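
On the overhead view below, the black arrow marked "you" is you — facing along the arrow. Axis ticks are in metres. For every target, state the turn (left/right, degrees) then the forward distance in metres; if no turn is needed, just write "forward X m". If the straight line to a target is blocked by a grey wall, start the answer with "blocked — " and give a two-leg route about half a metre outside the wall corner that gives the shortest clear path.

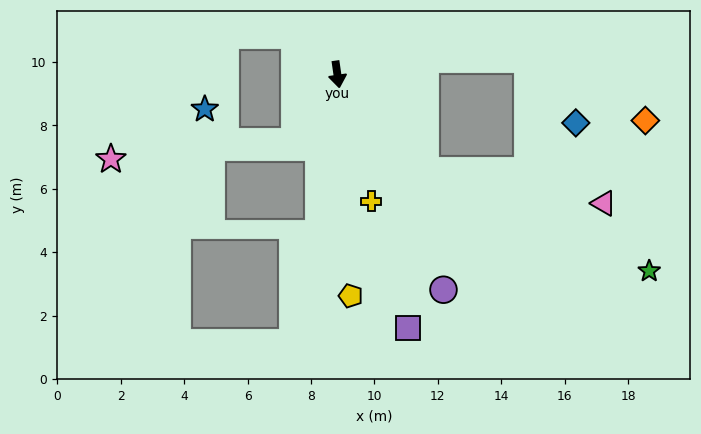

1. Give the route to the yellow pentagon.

turn right 5°, forward 7.0 m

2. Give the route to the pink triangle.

blocked — turn left 35°, forward 4.1 m, then turn left 36°, forward 5.7 m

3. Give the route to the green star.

blocked — turn left 35°, forward 4.1 m, then turn left 22°, forward 7.7 m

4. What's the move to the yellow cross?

turn left 7°, forward 4.1 m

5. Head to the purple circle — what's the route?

turn left 18°, forward 7.6 m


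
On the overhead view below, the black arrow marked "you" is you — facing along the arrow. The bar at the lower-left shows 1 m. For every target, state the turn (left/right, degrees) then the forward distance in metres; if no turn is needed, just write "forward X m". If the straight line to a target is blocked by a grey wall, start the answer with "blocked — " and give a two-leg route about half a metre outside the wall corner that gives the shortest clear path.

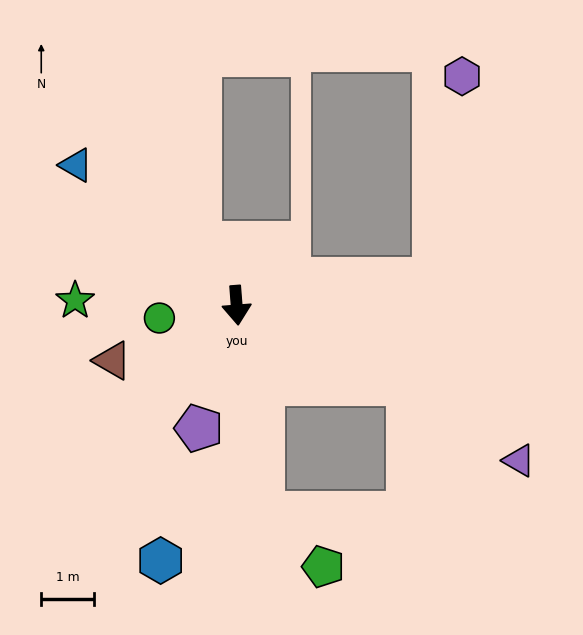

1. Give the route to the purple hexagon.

blocked — turn left 93°, forward 3.8 m, then turn left 75°, forward 3.9 m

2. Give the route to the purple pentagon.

turn right 22°, forward 2.5 m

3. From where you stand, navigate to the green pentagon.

blocked — turn left 3°, forward 4.0 m, then turn left 41°, forward 1.5 m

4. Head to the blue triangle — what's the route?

turn right 136°, forward 4.1 m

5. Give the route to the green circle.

turn right 85°, forward 1.5 m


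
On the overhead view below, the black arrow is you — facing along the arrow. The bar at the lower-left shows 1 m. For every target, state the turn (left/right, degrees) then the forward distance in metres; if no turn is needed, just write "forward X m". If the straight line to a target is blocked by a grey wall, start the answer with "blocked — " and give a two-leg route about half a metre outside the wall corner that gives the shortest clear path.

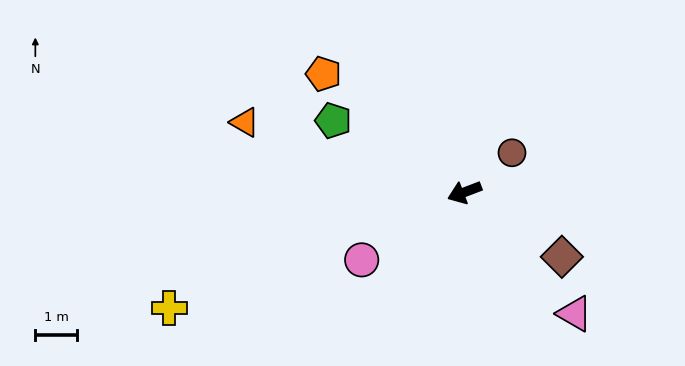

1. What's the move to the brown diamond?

turn left 125°, forward 2.8 m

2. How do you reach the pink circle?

turn left 12°, forward 3.0 m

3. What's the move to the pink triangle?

turn left 111°, forward 3.9 m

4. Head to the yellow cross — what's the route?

forward 7.6 m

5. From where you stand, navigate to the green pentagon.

turn right 50°, forward 3.6 m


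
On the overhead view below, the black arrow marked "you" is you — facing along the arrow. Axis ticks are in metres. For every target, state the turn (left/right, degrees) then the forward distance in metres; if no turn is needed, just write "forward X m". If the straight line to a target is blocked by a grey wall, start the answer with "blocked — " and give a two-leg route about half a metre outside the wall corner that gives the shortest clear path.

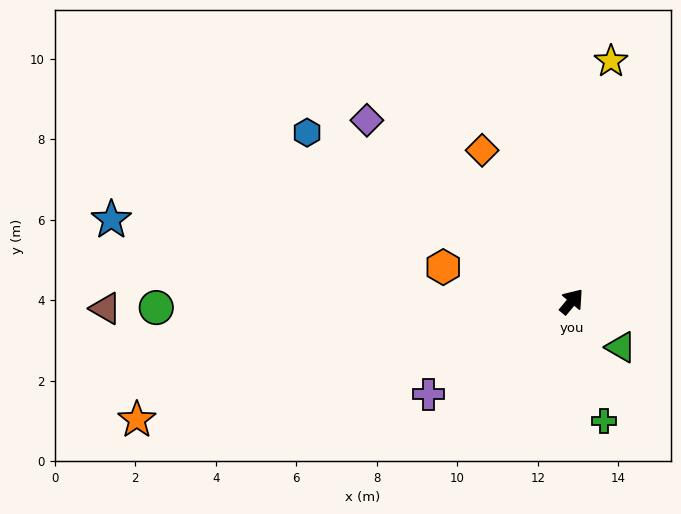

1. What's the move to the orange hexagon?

turn left 115°, forward 3.3 m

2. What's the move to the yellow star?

turn left 31°, forward 6.0 m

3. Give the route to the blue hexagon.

turn left 97°, forward 7.8 m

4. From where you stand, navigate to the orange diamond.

turn left 71°, forward 4.4 m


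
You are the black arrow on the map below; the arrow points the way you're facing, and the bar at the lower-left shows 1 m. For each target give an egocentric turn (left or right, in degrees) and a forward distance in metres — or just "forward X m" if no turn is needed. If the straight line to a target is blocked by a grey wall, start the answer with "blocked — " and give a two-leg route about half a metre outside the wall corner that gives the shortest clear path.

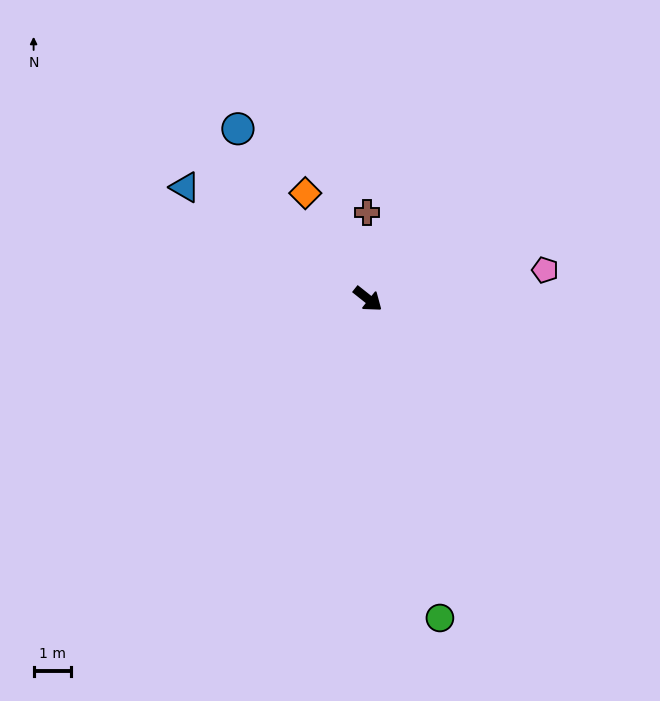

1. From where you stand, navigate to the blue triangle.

turn right 173°, forward 5.7 m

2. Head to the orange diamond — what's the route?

turn left 159°, forward 3.3 m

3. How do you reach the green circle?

turn right 39°, forward 8.8 m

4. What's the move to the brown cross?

turn left 129°, forward 2.3 m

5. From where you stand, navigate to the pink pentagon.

turn left 48°, forward 4.8 m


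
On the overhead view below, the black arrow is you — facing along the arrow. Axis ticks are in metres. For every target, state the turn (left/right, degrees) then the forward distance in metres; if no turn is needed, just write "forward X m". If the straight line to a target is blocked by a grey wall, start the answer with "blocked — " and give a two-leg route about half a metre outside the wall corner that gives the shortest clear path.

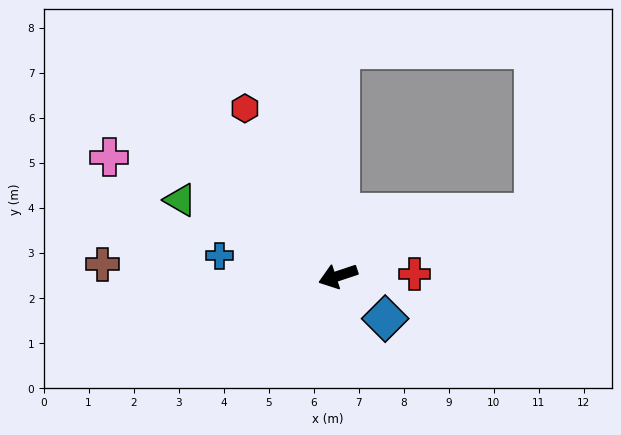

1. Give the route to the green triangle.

turn right 44°, forward 3.9 m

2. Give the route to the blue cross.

turn right 28°, forward 2.7 m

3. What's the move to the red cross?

turn left 163°, forward 1.7 m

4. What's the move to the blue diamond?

turn left 119°, forward 1.4 m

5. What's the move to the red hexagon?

turn right 79°, forward 4.3 m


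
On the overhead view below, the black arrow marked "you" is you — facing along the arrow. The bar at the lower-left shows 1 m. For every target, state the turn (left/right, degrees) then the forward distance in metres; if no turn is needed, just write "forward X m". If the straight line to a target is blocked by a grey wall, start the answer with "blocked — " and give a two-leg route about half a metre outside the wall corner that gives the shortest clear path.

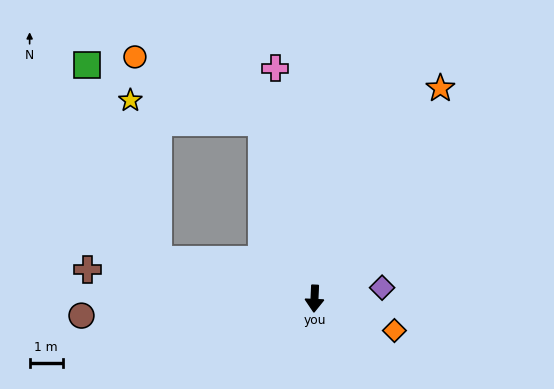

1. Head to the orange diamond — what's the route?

turn left 71°, forward 2.6 m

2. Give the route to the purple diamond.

turn left 102°, forward 2.1 m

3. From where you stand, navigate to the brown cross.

turn right 95°, forward 6.9 m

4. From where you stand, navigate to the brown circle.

turn right 83°, forward 7.1 m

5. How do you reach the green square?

blocked — turn right 161°, forward 5.6 m, then turn left 55°, forward 5.5 m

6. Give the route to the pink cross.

turn right 168°, forward 7.1 m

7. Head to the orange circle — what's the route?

blocked — turn right 161°, forward 5.6 m, then turn left 46°, forward 4.3 m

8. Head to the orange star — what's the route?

turn left 152°, forward 7.4 m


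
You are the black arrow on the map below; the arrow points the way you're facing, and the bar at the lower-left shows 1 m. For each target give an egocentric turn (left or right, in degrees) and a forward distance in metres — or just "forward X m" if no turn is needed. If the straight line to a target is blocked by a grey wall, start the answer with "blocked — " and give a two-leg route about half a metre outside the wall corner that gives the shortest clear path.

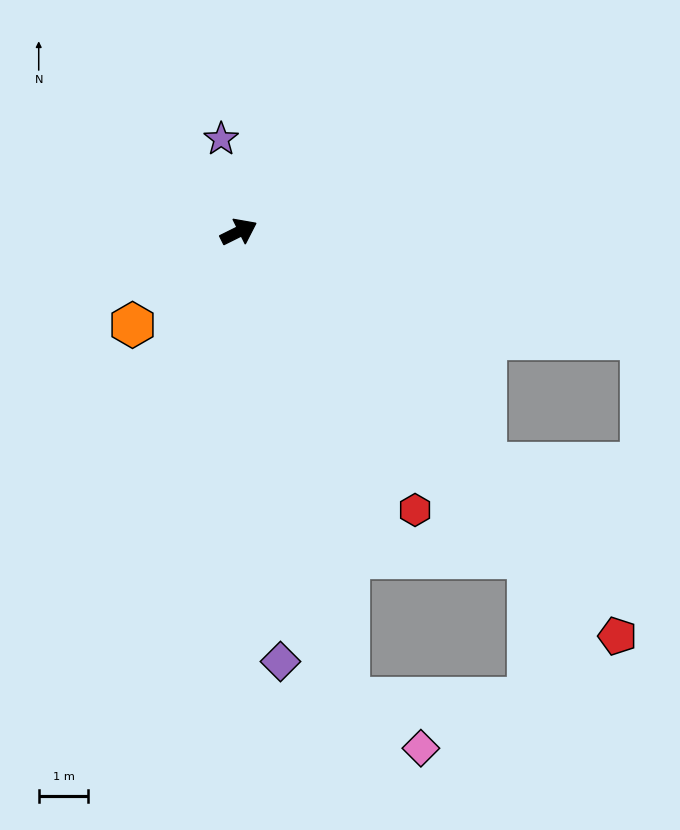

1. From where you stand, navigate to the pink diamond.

blocked — turn right 103°, forward 9.7 m, then turn left 42°, forward 1.8 m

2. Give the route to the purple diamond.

turn right 111°, forward 8.7 m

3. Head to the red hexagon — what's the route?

turn right 84°, forward 6.7 m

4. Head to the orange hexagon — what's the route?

turn right 165°, forward 2.9 m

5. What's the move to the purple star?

turn left 74°, forward 1.9 m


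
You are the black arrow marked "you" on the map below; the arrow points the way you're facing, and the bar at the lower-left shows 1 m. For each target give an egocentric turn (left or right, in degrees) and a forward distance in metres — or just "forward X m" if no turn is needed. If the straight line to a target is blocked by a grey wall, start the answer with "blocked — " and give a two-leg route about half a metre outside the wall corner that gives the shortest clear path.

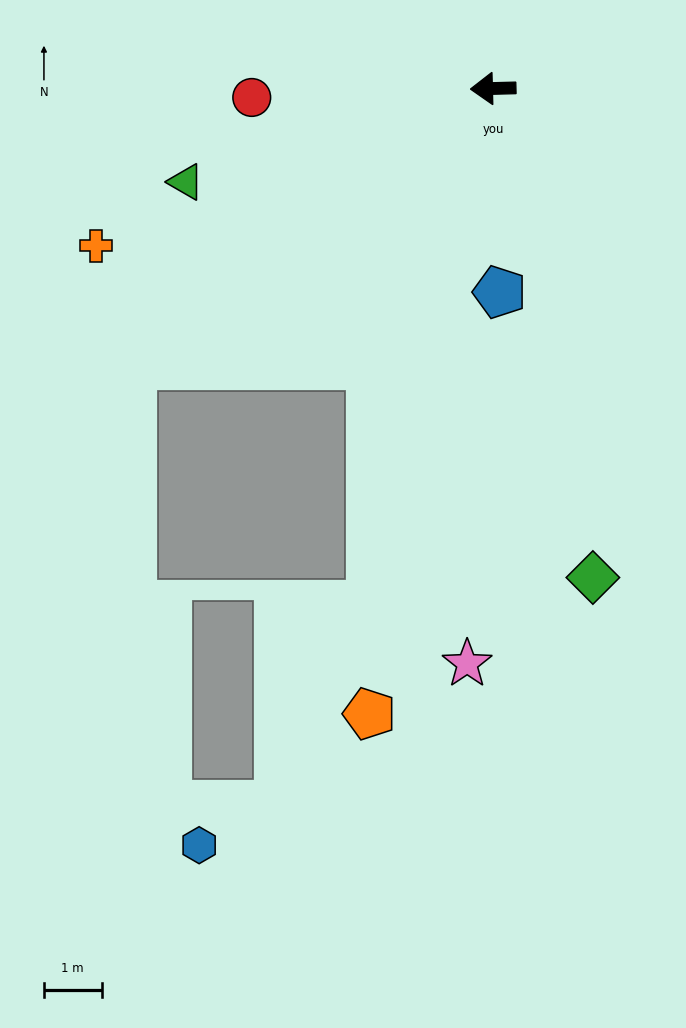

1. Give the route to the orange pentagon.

turn left 77°, forward 11.0 m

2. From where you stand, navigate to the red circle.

forward 4.2 m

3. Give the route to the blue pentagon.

turn left 90°, forward 3.5 m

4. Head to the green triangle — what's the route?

turn left 15°, forward 5.6 m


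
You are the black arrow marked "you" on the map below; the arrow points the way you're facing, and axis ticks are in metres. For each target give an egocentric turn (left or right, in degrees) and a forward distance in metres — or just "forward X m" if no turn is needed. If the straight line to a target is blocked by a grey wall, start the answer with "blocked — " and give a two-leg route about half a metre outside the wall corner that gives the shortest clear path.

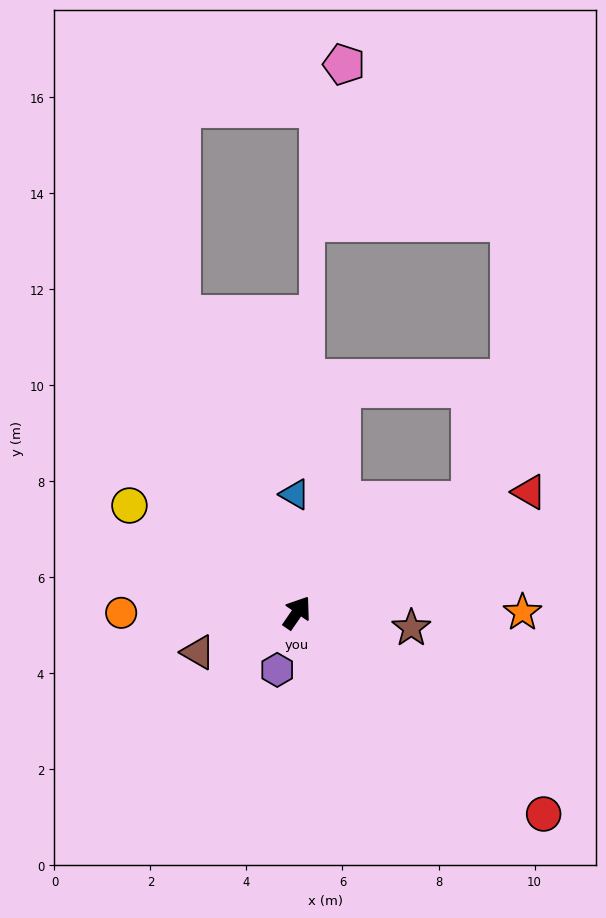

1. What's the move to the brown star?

turn right 63°, forward 2.4 m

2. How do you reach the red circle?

turn right 95°, forward 6.6 m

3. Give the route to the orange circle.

turn left 125°, forward 3.7 m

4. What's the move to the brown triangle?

turn left 146°, forward 2.2 m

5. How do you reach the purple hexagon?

turn right 165°, forward 1.3 m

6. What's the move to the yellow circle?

turn left 92°, forward 4.1 m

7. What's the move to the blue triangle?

turn left 36°, forward 2.5 m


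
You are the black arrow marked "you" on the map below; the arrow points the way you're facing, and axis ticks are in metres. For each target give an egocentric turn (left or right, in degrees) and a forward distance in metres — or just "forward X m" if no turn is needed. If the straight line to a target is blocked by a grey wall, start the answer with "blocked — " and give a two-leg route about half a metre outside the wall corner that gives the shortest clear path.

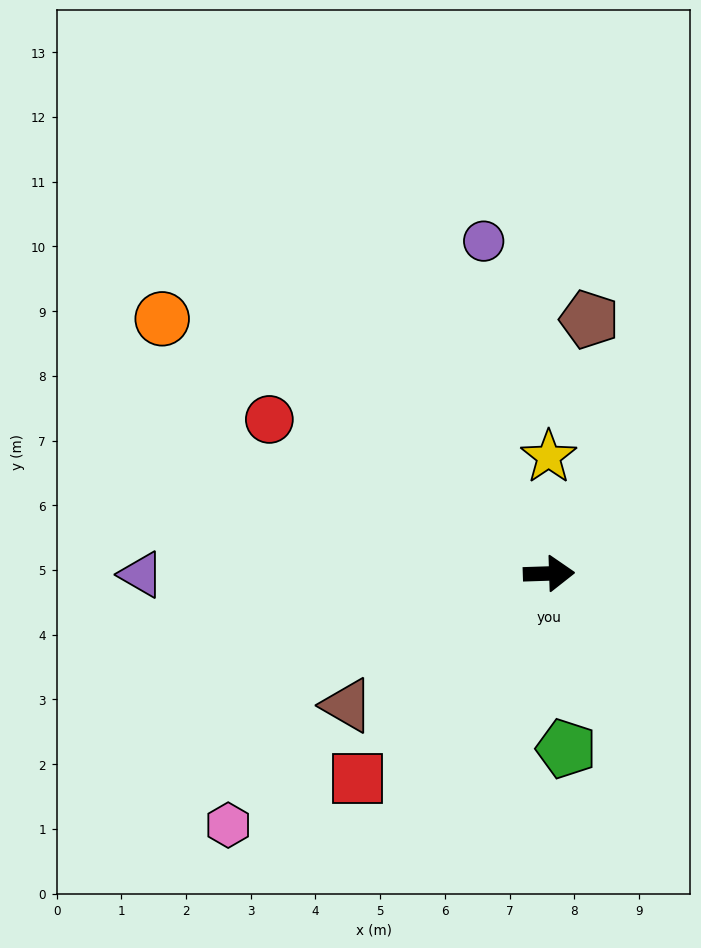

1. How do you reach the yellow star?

turn left 88°, forward 1.8 m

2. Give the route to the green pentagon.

turn right 86°, forward 2.7 m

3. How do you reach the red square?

turn right 135°, forward 4.3 m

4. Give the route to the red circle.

turn left 149°, forward 4.9 m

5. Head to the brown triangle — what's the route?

turn right 149°, forward 3.7 m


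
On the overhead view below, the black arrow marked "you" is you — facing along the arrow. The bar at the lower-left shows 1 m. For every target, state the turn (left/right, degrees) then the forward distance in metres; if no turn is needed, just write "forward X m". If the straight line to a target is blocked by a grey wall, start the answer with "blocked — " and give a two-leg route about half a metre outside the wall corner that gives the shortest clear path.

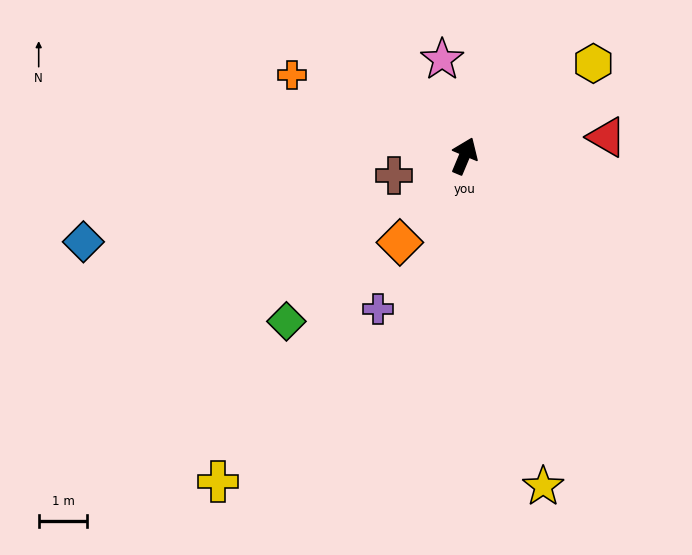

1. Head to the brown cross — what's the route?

turn left 128°, forward 1.5 m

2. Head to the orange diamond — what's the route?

turn left 166°, forward 2.2 m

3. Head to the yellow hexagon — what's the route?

turn right 32°, forward 3.3 m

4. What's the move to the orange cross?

turn left 88°, forward 3.9 m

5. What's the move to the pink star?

turn left 36°, forward 2.0 m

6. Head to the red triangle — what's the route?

turn right 60°, forward 3.0 m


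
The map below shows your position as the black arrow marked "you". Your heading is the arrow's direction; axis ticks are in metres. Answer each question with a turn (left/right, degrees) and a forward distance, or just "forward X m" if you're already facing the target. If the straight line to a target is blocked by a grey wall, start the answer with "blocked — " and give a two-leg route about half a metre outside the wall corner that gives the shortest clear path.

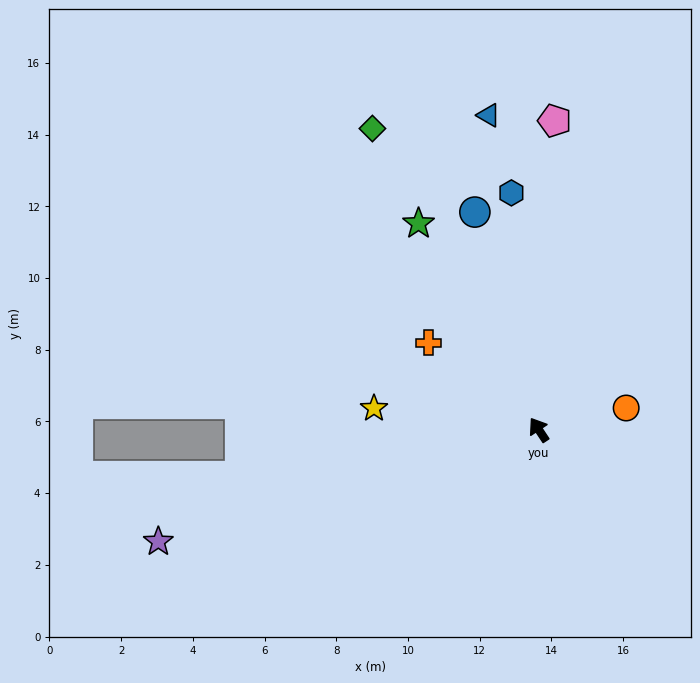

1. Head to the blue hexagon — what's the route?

turn right 27°, forward 6.6 m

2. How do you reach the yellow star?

turn left 49°, forward 4.6 m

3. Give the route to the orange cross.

turn left 18°, forward 3.9 m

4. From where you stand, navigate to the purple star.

turn left 73°, forward 11.1 m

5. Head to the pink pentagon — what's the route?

turn right 36°, forward 8.6 m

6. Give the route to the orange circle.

turn right 110°, forward 2.5 m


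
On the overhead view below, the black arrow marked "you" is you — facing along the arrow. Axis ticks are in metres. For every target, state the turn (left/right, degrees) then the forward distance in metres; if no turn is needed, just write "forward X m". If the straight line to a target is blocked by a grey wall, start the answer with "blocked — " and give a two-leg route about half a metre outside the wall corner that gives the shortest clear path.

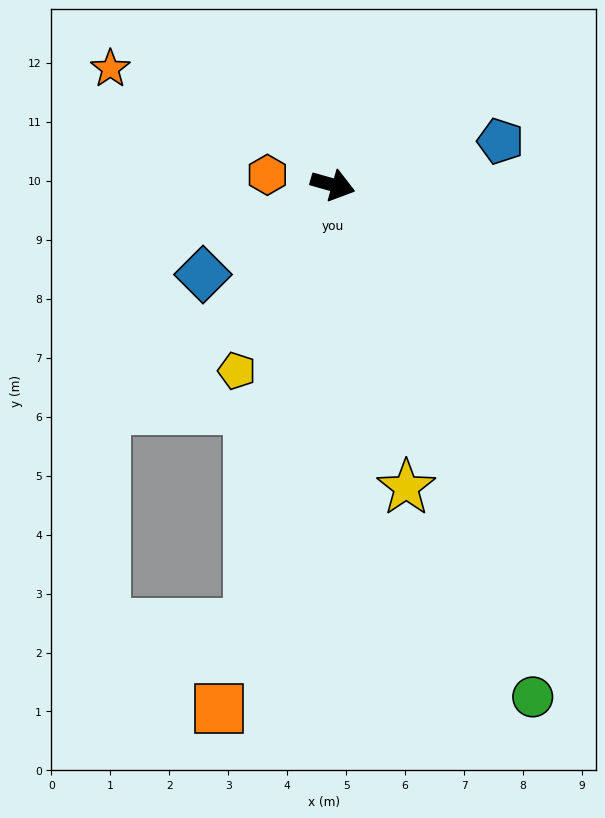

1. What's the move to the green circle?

turn right 53°, forward 9.3 m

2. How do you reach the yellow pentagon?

turn right 101°, forward 3.5 m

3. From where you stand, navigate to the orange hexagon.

turn right 173°, forward 1.1 m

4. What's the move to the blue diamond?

turn right 130°, forward 2.7 m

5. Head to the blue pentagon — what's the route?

turn left 30°, forward 2.9 m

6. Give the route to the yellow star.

turn right 60°, forward 5.3 m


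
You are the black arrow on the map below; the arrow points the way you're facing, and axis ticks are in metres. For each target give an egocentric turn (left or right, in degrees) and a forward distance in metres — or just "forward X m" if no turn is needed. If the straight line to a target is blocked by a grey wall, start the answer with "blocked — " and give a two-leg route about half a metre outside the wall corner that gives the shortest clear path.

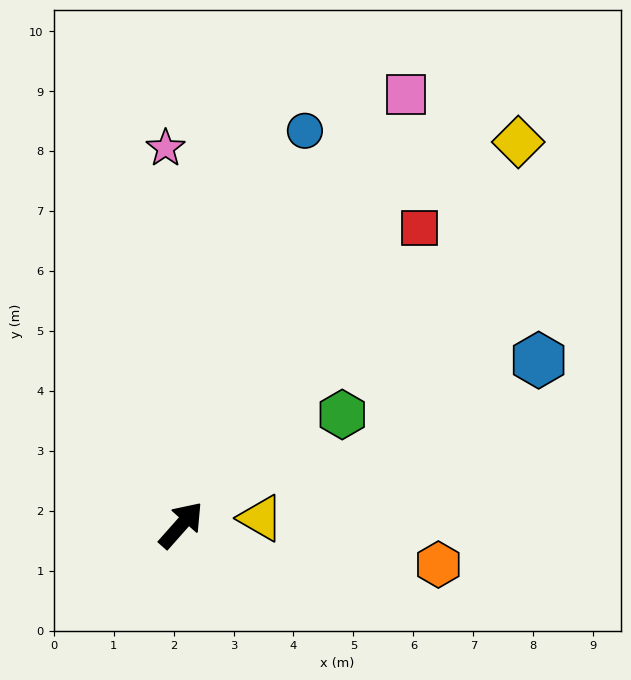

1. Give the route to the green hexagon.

turn right 14°, forward 3.3 m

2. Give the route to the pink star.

turn left 44°, forward 6.3 m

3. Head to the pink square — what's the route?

turn left 14°, forward 8.1 m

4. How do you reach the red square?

turn left 3°, forward 6.3 m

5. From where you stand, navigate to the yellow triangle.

turn right 44°, forward 1.3 m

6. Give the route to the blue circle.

turn left 24°, forward 6.9 m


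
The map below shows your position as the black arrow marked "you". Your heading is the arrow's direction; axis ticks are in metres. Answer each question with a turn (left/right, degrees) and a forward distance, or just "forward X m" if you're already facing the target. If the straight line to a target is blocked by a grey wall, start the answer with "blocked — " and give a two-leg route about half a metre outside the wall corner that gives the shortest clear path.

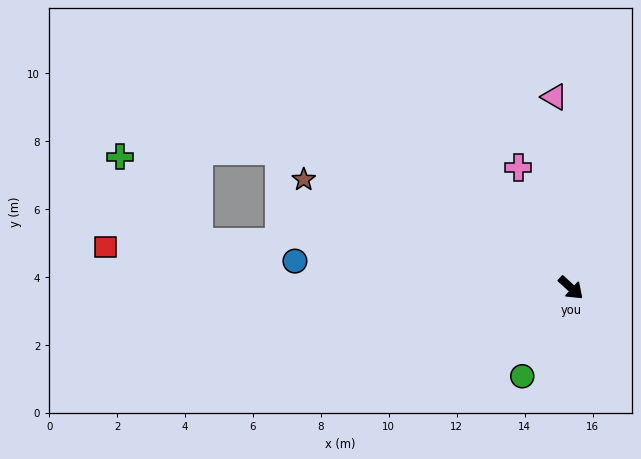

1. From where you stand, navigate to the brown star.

turn right 160°, forward 8.5 m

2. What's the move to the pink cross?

turn left 156°, forward 3.9 m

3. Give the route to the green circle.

turn right 76°, forward 3.0 m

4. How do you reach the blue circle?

turn right 143°, forward 8.2 m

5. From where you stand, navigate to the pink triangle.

turn left 137°, forward 5.6 m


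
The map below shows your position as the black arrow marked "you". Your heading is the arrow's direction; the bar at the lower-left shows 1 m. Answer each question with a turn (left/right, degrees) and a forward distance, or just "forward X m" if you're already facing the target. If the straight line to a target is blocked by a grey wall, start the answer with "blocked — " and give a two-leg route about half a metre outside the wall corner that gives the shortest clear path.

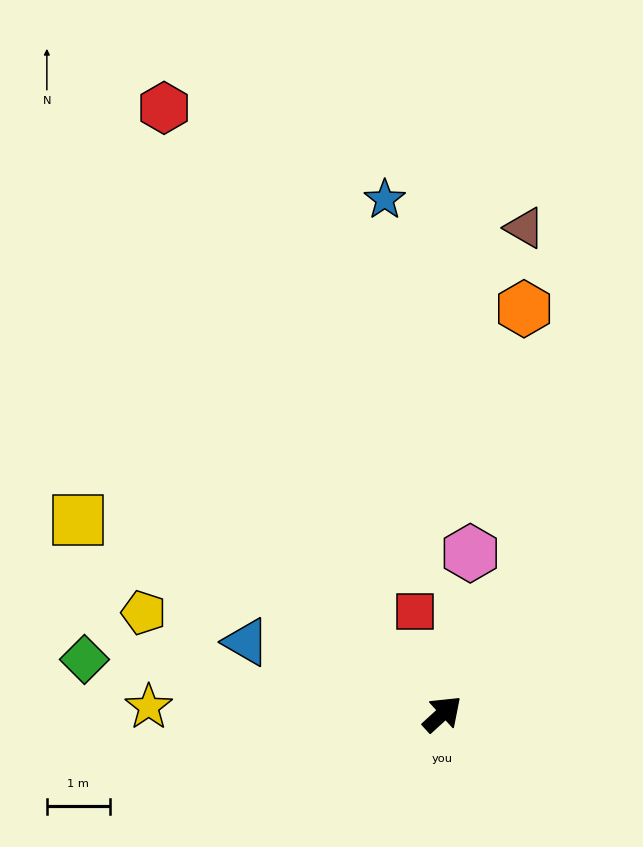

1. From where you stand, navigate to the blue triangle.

turn left 117°, forward 3.3 m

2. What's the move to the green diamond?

turn left 129°, forward 5.8 m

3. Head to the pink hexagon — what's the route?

turn left 38°, forward 2.6 m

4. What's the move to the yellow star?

turn left 136°, forward 4.7 m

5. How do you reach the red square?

turn left 63°, forward 1.7 m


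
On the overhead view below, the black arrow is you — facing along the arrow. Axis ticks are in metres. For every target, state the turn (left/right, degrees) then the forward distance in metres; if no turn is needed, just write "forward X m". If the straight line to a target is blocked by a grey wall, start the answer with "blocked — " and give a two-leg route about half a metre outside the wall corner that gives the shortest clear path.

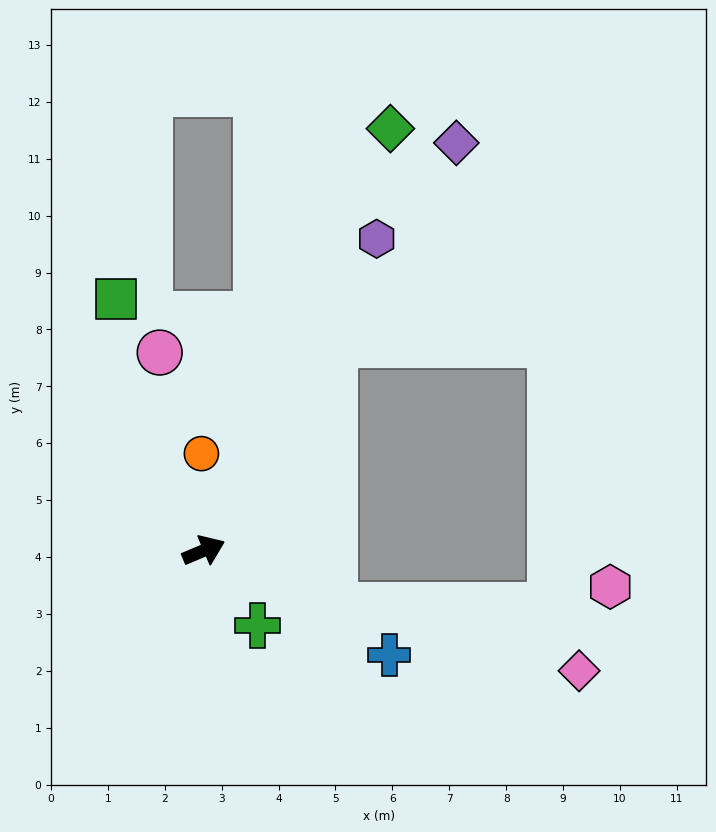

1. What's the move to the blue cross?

turn right 52°, forward 3.7 m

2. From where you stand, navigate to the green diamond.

turn left 43°, forward 8.1 m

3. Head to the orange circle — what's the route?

turn left 68°, forward 1.7 m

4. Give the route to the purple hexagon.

turn left 38°, forward 6.3 m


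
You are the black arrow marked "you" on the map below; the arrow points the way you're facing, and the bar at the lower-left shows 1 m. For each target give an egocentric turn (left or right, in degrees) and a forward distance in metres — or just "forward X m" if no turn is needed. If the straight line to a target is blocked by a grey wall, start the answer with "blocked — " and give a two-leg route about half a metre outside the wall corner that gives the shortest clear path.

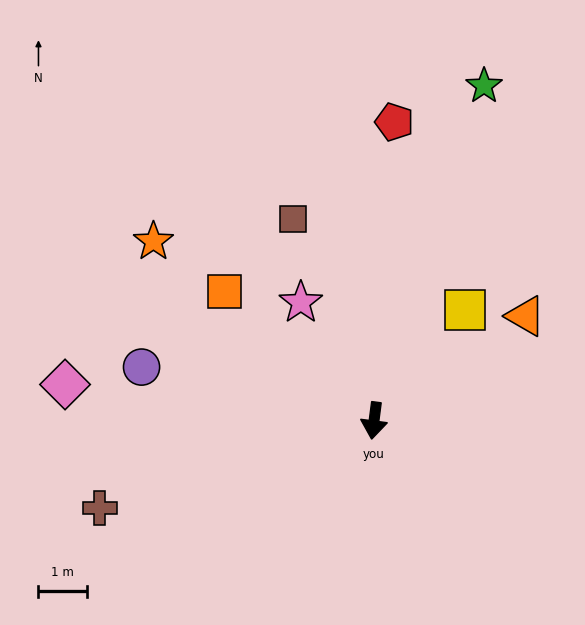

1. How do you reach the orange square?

turn right 123°, forward 4.1 m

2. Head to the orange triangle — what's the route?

turn left 132°, forward 3.8 m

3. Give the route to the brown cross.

turn right 65°, forward 6.0 m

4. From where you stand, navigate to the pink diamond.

turn right 89°, forward 6.4 m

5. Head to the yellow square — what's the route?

turn left 148°, forward 3.0 m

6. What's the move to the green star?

turn left 169°, forward 7.3 m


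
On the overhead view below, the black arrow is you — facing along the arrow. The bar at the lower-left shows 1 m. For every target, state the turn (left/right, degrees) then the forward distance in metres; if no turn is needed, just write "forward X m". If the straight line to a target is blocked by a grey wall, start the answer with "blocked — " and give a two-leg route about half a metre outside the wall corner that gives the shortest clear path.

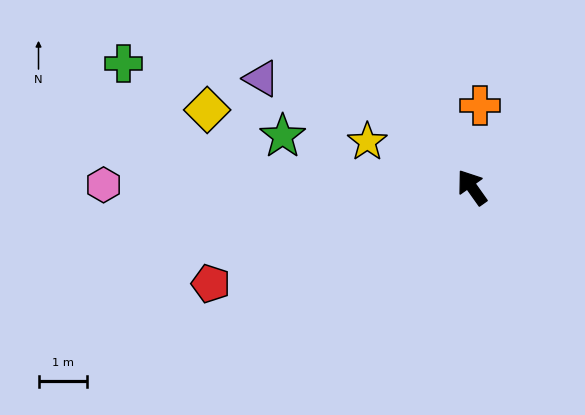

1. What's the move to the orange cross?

turn right 41°, forward 1.7 m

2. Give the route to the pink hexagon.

turn left 54°, forward 7.5 m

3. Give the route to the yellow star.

turn left 31°, forward 2.3 m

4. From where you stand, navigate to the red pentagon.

turn left 75°, forward 5.7 m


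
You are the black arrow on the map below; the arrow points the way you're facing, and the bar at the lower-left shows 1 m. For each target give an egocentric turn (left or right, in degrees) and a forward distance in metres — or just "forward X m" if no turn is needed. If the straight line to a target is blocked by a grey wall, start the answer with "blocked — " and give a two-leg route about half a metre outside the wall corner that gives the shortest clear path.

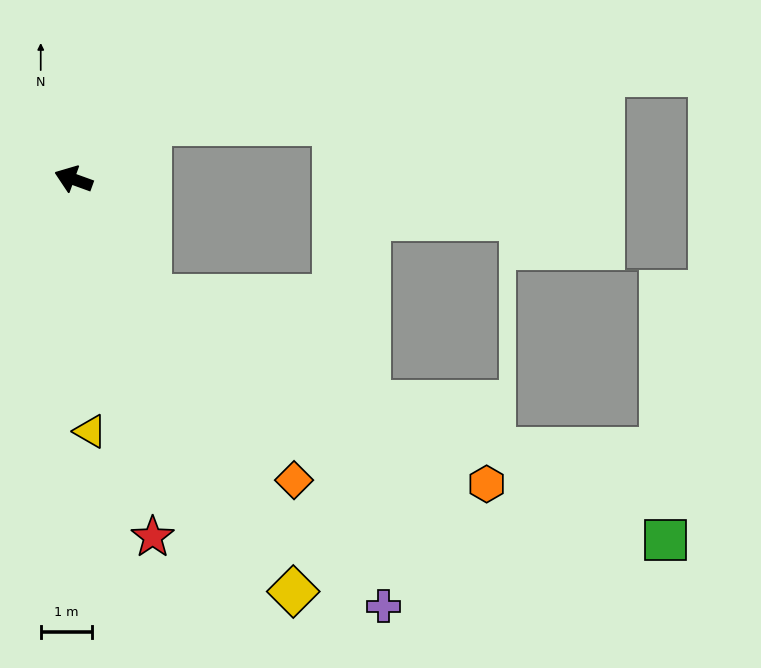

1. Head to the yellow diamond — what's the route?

turn left 138°, forward 9.2 m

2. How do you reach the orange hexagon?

blocked — turn left 143°, forward 2.7 m, then turn left 28°, forward 7.6 m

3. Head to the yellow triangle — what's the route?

turn left 114°, forward 5.0 m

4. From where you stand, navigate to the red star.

turn left 122°, forward 7.2 m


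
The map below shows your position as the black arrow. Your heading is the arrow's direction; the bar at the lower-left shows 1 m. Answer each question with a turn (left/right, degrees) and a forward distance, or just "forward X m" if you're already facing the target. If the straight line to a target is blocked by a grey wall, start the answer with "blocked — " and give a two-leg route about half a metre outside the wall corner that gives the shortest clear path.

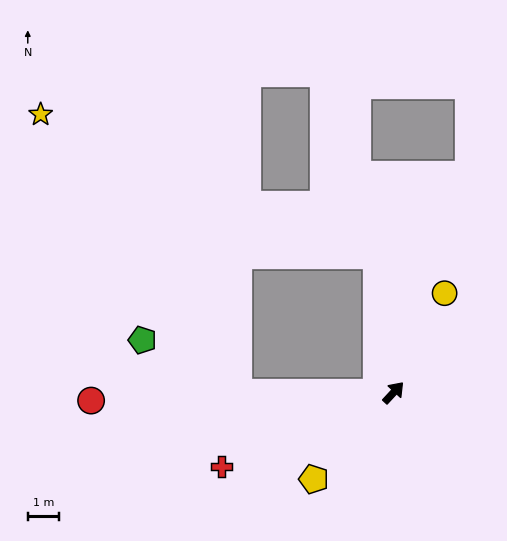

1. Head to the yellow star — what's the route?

blocked — turn left 133°, forward 4.9 m, then turn right 55°, forward 10.9 m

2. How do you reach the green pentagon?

blocked — turn left 133°, forward 4.9 m, then turn right 29°, forward 3.5 m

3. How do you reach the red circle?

turn left 134°, forward 9.6 m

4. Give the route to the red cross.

turn left 156°, forward 6.0 m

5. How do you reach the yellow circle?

turn left 16°, forward 3.6 m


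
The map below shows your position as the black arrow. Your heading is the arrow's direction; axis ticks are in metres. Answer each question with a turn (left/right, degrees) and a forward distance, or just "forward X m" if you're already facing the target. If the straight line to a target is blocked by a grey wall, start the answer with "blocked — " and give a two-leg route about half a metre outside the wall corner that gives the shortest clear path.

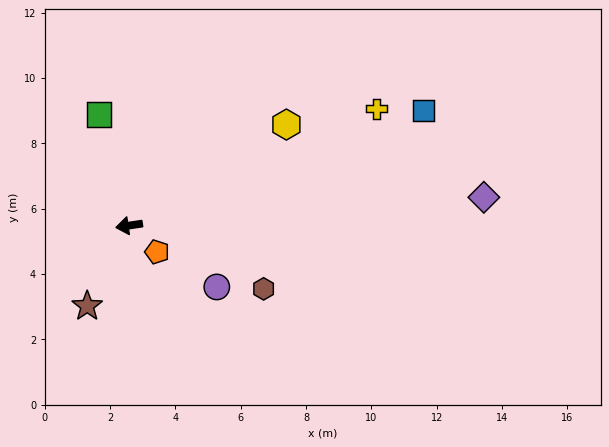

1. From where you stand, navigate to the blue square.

turn right 167°, forward 9.7 m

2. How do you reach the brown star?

turn left 54°, forward 2.8 m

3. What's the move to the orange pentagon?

turn left 128°, forward 1.2 m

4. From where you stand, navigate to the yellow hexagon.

turn right 156°, forward 5.7 m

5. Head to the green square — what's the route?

turn right 83°, forward 3.5 m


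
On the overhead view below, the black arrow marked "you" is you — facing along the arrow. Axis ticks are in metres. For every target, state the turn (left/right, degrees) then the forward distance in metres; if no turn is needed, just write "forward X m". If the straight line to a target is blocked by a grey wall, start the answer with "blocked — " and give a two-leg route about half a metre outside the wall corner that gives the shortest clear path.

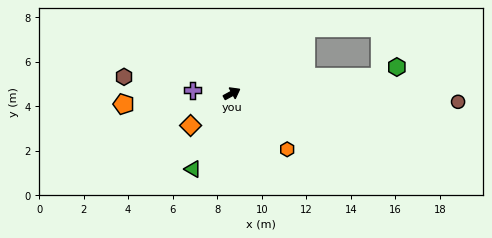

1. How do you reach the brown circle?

turn right 31°, forward 10.2 m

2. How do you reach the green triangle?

turn right 146°, forward 3.8 m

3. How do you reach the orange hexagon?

turn right 74°, forward 3.5 m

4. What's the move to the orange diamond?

turn right 171°, forward 2.3 m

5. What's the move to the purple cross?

turn left 147°, forward 1.8 m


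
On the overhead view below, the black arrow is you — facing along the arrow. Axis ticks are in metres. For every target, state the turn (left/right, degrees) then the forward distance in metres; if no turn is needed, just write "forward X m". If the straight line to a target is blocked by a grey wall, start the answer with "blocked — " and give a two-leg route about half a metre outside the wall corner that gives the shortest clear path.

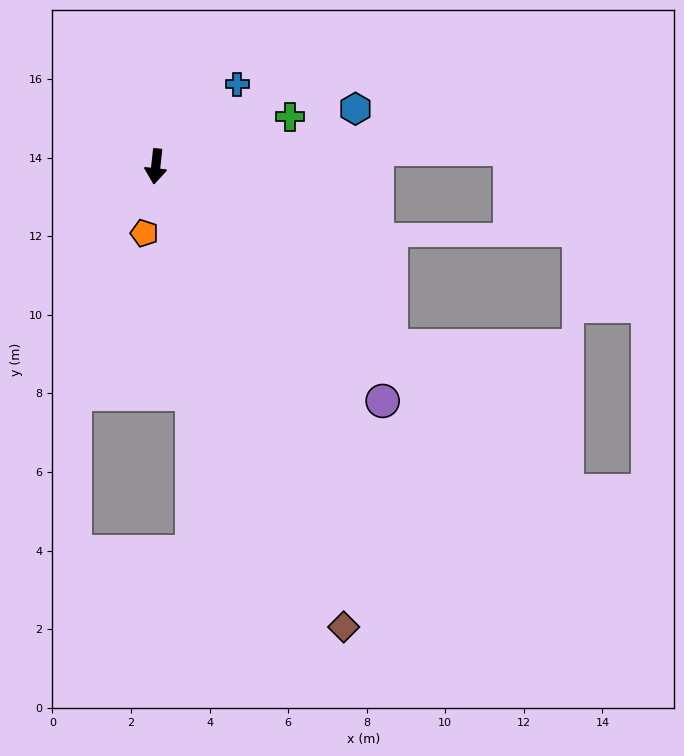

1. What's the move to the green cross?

turn left 117°, forward 3.6 m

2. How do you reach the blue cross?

turn left 141°, forward 2.9 m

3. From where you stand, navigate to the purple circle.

turn left 50°, forward 8.3 m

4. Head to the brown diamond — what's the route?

turn left 28°, forward 12.7 m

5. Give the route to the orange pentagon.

turn right 4°, forward 1.7 m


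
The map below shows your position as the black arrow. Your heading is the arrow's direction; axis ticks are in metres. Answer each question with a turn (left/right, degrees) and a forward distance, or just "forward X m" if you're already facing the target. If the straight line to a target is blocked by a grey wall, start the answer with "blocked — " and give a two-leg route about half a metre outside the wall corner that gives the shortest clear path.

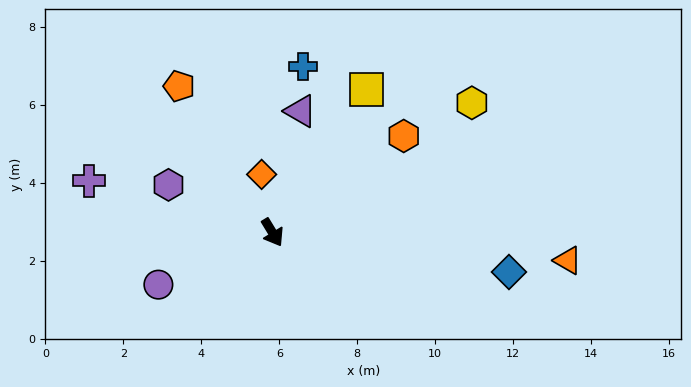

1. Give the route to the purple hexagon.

turn right 146°, forward 2.9 m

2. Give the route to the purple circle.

turn right 97°, forward 3.2 m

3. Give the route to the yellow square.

turn left 115°, forward 4.4 m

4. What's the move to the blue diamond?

turn left 49°, forward 6.2 m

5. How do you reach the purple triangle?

turn left 136°, forward 3.2 m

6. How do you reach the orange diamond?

turn left 159°, forward 1.5 m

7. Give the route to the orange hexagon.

turn left 95°, forward 4.2 m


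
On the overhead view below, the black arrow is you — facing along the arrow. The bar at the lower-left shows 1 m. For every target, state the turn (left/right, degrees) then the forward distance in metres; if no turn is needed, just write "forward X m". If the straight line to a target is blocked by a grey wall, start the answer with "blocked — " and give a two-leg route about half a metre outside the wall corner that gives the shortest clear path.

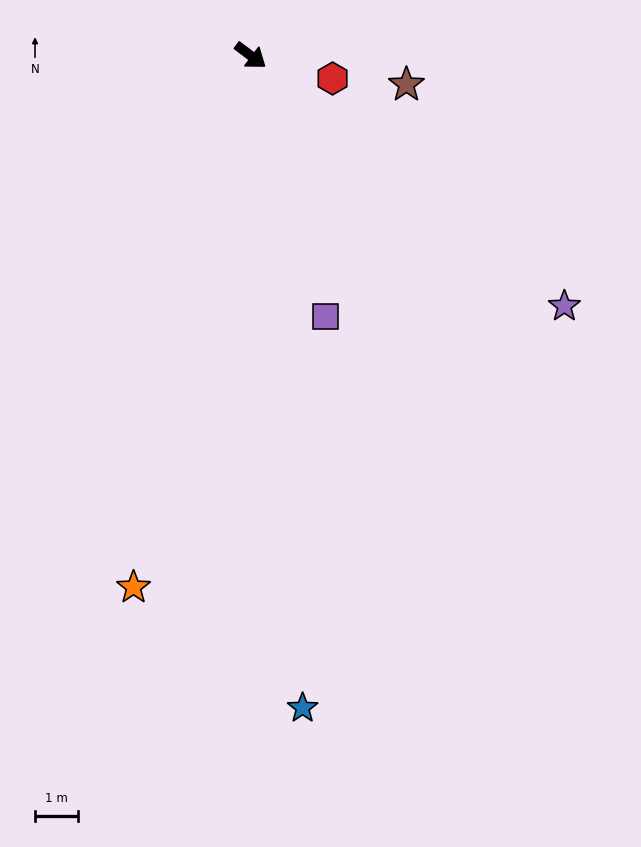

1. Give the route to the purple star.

forward 9.4 m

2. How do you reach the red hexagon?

turn left 21°, forward 2.0 m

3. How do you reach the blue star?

turn right 48°, forward 15.4 m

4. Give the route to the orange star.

turn right 65°, forward 12.8 m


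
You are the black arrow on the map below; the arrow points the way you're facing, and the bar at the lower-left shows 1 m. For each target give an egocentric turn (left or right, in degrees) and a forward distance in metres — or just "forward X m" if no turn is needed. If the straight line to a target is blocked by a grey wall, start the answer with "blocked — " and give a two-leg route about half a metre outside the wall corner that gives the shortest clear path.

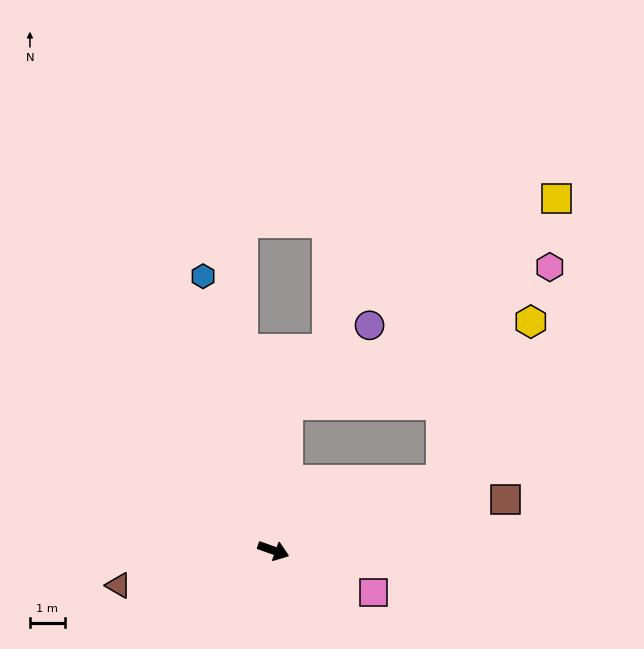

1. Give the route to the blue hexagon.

turn left 124°, forward 8.2 m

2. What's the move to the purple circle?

blocked — turn left 104°, forward 4.2 m, then turn right 40°, forward 3.3 m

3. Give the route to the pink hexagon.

blocked — turn left 104°, forward 4.2 m, then turn right 57°, forward 8.6 m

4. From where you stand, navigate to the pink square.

turn right 3°, forward 3.1 m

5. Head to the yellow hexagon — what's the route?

blocked — turn left 43°, forward 5.3 m, then turn left 37°, forward 5.3 m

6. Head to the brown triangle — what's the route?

turn right 148°, forward 4.6 m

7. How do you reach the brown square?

turn left 32°, forward 6.9 m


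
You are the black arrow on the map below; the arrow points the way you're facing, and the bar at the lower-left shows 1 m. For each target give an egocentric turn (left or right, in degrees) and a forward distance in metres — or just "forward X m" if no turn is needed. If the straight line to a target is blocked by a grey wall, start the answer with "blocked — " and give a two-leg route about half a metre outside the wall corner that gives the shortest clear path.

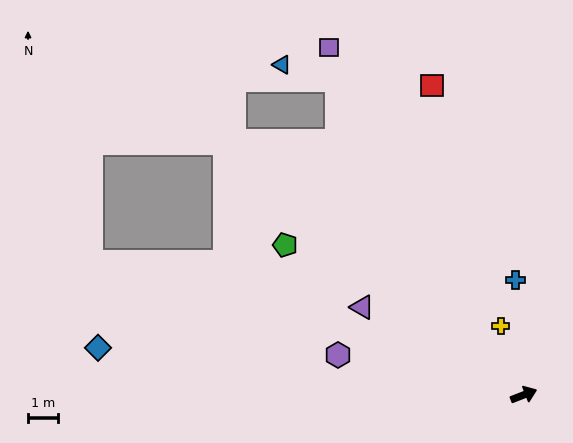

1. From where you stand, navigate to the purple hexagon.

turn left 147°, forward 6.4 m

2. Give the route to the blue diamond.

turn left 152°, forward 14.3 m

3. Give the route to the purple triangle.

turn left 130°, forward 6.2 m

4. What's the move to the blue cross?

turn left 73°, forward 3.9 m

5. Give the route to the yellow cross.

turn left 87°, forward 2.4 m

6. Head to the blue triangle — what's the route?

blocked — turn left 99°, forward 12.3 m, then turn left 45°, forward 1.9 m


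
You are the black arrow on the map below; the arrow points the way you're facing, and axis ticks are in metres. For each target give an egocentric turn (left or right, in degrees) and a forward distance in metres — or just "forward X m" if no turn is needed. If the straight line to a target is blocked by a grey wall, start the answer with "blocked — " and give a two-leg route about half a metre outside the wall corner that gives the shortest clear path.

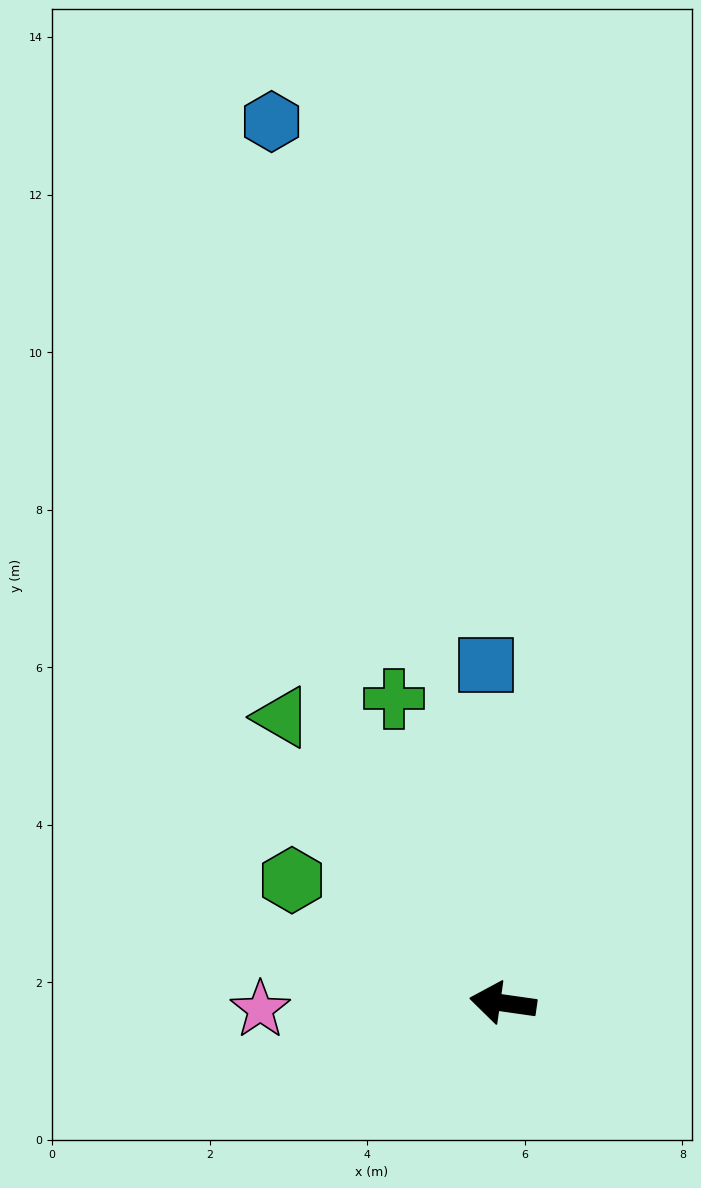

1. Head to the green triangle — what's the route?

turn right 44°, forward 4.6 m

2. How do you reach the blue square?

turn right 79°, forward 4.3 m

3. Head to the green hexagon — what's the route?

turn right 22°, forward 3.1 m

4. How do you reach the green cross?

turn right 62°, forward 4.1 m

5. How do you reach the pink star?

turn left 10°, forward 3.1 m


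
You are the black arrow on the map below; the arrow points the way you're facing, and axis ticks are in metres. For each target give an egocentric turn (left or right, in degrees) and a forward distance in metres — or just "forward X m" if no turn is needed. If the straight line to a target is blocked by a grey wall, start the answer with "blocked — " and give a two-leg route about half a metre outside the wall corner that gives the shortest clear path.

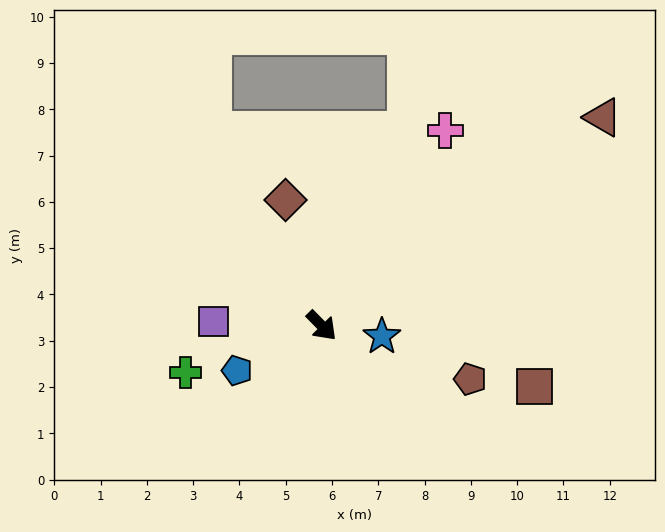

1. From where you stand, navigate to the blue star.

turn left 35°, forward 1.3 m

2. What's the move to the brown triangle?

turn left 82°, forward 7.6 m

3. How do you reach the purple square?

turn right 137°, forward 2.3 m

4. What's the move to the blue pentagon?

turn right 107°, forward 2.1 m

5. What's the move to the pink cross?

turn left 103°, forward 5.0 m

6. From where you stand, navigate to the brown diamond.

turn left 151°, forward 2.8 m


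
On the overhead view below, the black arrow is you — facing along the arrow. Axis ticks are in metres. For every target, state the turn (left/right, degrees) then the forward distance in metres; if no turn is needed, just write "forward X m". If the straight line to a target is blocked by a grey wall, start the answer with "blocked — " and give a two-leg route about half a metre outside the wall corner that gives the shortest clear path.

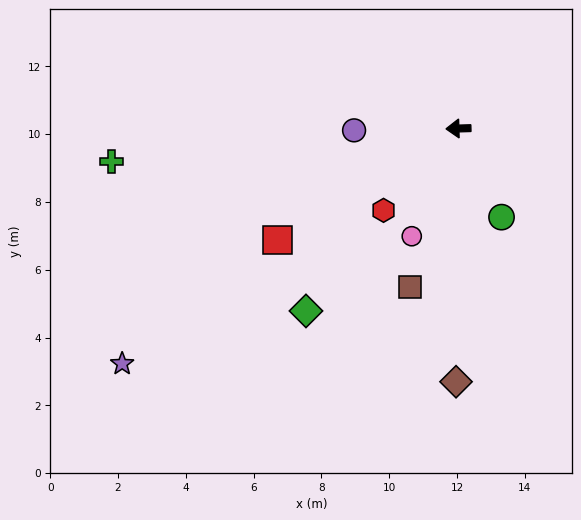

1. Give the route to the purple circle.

forward 3.1 m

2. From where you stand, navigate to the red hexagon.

turn left 46°, forward 3.3 m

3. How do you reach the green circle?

turn left 114°, forward 2.9 m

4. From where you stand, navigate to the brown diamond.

turn left 88°, forward 7.5 m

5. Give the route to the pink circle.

turn left 65°, forward 3.5 m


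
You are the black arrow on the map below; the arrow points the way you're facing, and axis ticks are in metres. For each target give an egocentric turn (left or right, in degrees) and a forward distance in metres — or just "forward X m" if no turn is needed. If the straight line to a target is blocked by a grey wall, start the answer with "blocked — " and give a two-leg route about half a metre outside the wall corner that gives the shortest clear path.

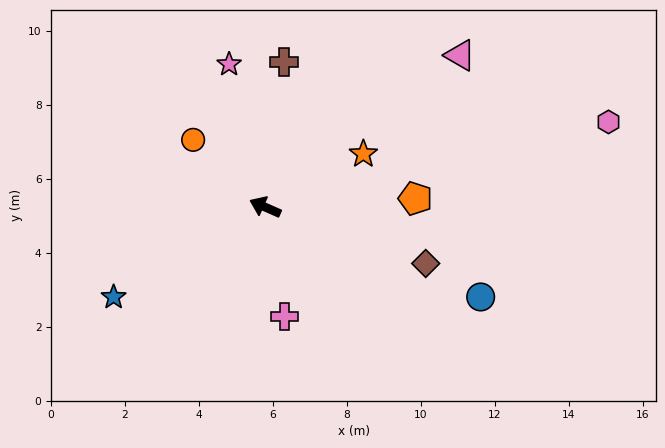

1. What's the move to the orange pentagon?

turn right 153°, forward 4.1 m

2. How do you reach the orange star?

turn right 128°, forward 3.0 m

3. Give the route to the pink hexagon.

turn right 142°, forward 9.6 m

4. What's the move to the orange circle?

turn right 19°, forward 2.7 m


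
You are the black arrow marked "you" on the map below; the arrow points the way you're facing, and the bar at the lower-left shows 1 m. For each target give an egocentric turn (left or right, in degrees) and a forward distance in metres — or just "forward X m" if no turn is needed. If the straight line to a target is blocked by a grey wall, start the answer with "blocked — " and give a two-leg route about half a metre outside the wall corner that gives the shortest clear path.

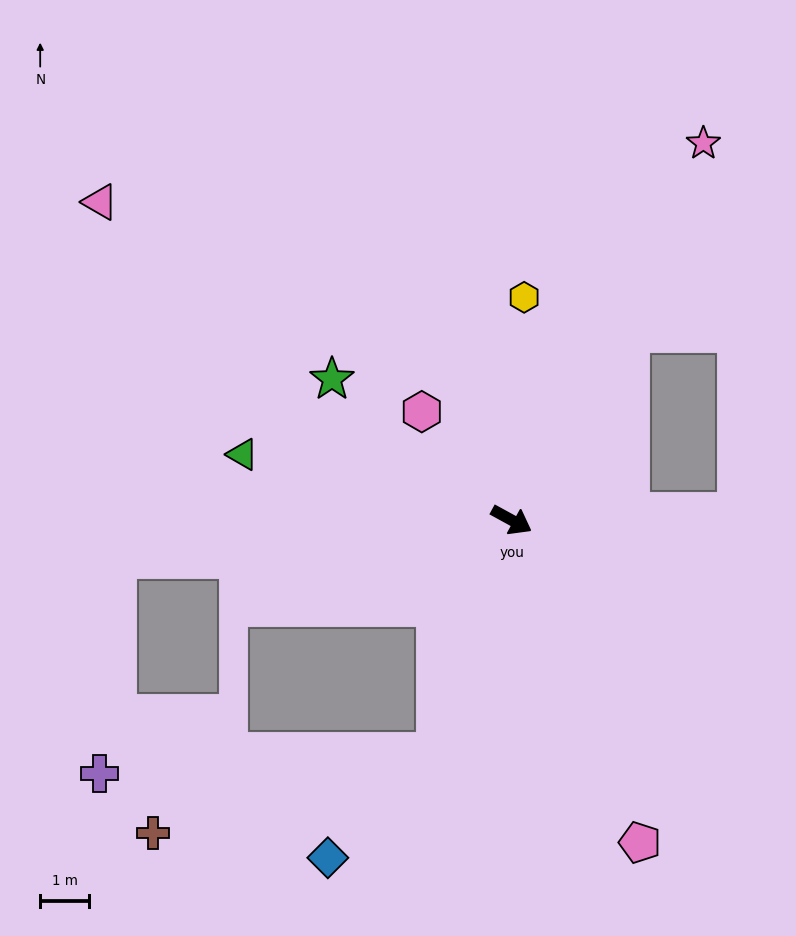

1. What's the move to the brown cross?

blocked — turn right 79°, forward 5.0 m, then turn right 57°, forward 6.0 m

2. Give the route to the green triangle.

turn right 165°, forward 5.7 m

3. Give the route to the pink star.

turn left 92°, forward 8.6 m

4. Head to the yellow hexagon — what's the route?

turn left 115°, forward 4.6 m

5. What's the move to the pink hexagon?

turn left 158°, forward 2.9 m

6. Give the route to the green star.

turn left 171°, forward 4.7 m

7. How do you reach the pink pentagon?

turn right 40°, forward 7.1 m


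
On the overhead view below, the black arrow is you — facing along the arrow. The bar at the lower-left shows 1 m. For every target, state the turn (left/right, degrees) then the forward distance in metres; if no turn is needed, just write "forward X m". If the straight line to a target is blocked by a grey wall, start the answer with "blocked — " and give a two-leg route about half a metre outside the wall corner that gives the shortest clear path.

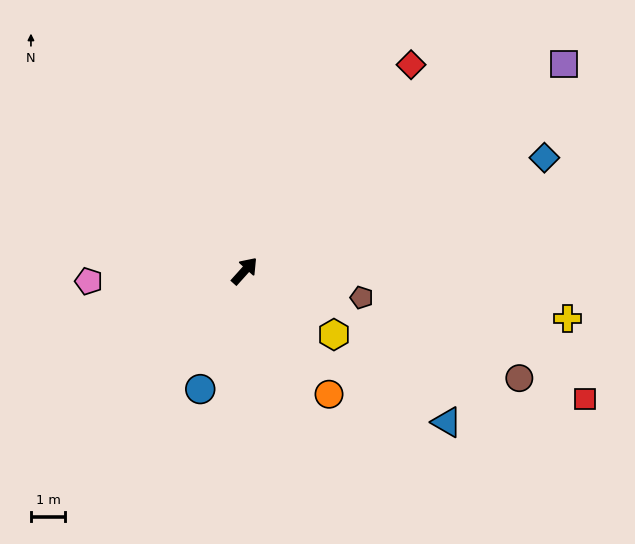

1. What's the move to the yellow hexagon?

turn right 84°, forward 3.2 m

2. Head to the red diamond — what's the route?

turn left 3°, forward 7.7 m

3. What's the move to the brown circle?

turn right 69°, forward 8.6 m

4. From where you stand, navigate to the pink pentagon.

turn left 136°, forward 4.5 m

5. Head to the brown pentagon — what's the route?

turn right 61°, forward 3.5 m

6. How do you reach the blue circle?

turn right 159°, forward 3.7 m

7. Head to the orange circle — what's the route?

turn right 104°, forward 4.3 m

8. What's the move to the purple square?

turn right 15°, forward 11.1 m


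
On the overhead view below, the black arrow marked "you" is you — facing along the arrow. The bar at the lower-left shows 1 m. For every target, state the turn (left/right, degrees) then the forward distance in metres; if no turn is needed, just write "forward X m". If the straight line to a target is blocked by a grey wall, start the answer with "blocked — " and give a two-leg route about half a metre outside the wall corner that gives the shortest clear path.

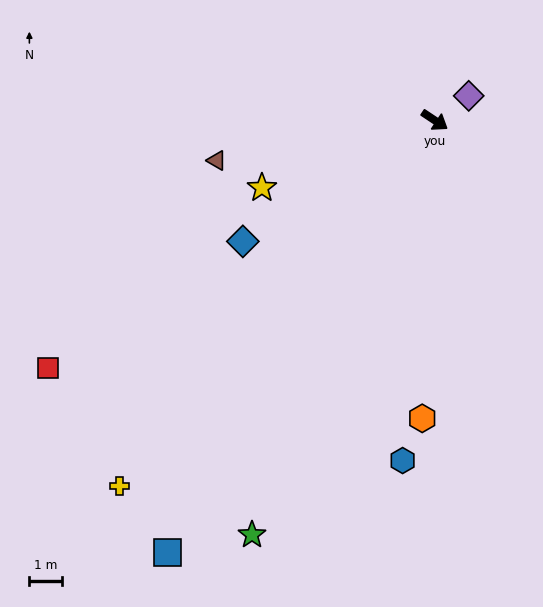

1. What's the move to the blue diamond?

turn right 114°, forward 6.9 m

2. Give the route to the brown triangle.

turn right 136°, forward 6.8 m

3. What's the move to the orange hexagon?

turn right 59°, forward 9.1 m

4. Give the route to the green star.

turn right 80°, forward 13.8 m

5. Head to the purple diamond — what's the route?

turn left 69°, forward 1.3 m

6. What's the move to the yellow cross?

turn right 97°, forward 14.7 m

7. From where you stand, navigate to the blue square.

turn right 88°, forward 15.5 m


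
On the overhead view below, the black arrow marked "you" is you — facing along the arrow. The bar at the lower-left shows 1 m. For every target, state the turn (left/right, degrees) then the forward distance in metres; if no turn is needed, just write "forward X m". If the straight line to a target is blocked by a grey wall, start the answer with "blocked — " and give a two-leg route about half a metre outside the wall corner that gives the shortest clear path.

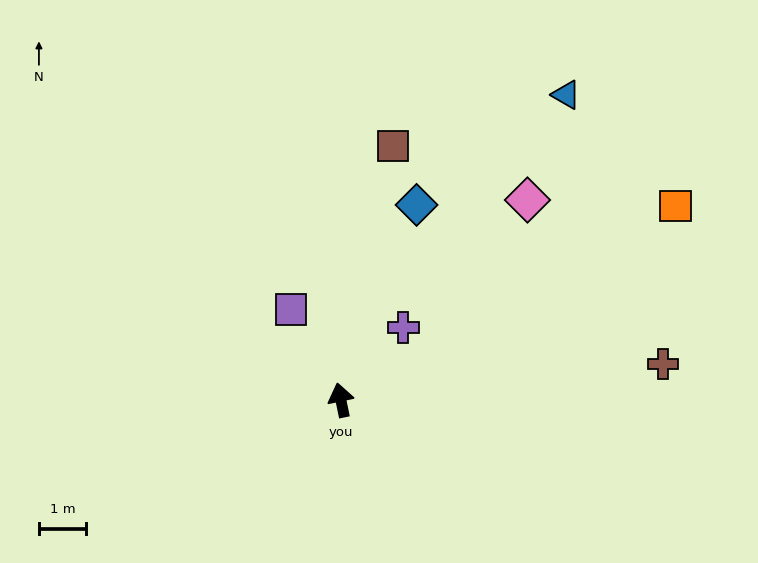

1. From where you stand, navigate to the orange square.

turn right 72°, forward 8.2 m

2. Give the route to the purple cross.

turn right 52°, forward 2.0 m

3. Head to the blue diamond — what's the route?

turn right 33°, forward 4.4 m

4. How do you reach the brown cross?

turn right 95°, forward 6.9 m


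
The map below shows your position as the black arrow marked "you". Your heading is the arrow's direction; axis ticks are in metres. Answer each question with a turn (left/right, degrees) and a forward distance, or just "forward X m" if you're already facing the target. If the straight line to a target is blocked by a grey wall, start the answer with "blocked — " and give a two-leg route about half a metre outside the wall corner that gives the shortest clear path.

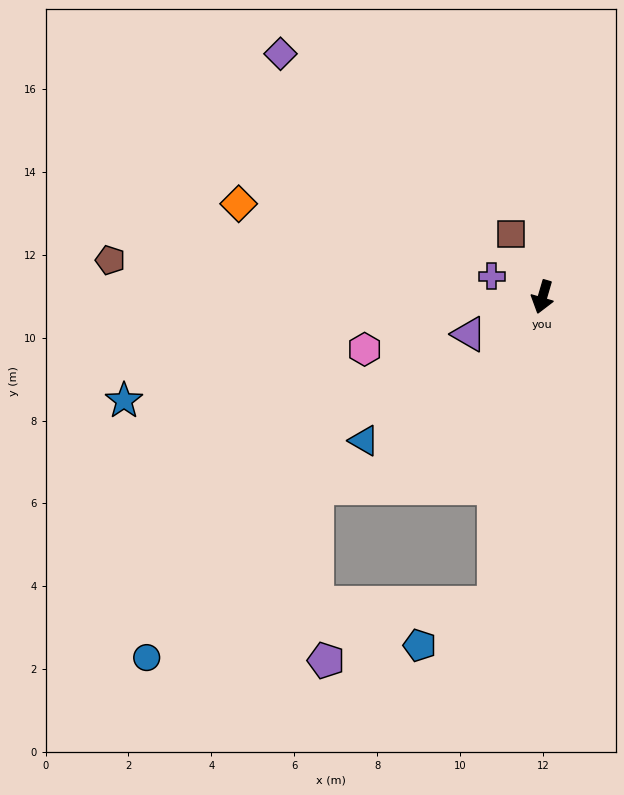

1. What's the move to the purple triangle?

turn right 47°, forward 2.0 m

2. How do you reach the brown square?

turn right 137°, forward 1.7 m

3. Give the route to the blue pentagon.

blocked — turn left 7°, forward 7.5 m, then turn right 52°, forward 2.1 m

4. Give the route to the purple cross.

turn right 96°, forward 1.3 m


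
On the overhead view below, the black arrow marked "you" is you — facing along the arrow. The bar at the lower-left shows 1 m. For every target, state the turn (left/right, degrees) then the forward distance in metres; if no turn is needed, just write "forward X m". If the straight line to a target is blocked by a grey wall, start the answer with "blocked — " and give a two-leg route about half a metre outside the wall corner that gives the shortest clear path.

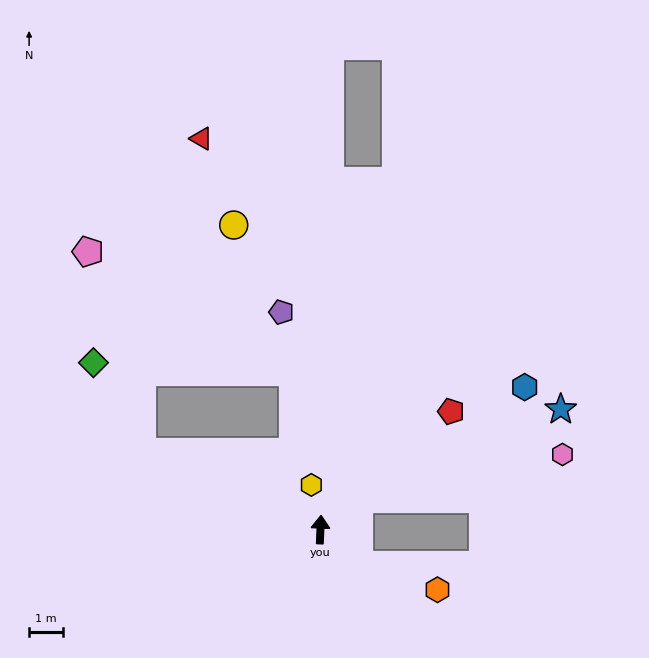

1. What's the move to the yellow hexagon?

turn left 14°, forward 1.4 m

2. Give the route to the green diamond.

blocked — turn left 69°, forward 5.8 m, then turn right 38°, forward 3.0 m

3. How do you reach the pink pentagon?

blocked — turn left 69°, forward 5.8 m, then turn right 51°, forward 6.2 m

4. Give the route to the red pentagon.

turn right 45°, forward 5.3 m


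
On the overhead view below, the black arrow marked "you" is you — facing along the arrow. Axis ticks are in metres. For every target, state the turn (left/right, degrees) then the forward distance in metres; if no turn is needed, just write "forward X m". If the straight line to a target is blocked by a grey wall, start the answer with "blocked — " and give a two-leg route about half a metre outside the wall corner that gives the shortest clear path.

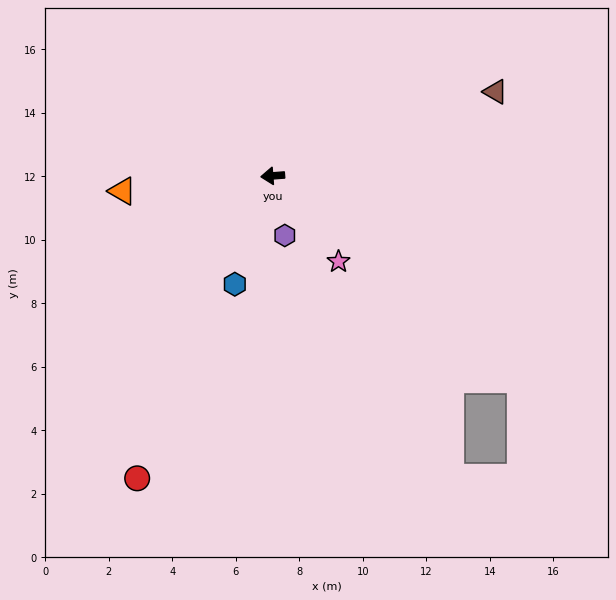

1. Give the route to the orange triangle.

forward 4.8 m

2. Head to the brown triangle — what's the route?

turn right 164°, forward 7.5 m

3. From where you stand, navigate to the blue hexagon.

turn left 66°, forward 3.6 m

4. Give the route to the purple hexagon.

turn left 97°, forward 1.9 m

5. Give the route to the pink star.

turn left 123°, forward 3.4 m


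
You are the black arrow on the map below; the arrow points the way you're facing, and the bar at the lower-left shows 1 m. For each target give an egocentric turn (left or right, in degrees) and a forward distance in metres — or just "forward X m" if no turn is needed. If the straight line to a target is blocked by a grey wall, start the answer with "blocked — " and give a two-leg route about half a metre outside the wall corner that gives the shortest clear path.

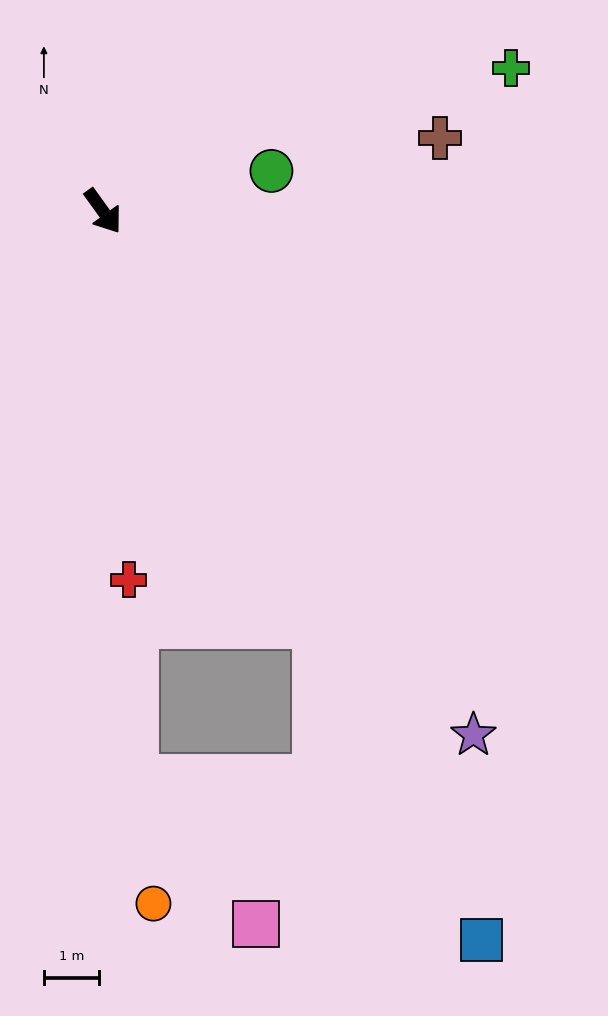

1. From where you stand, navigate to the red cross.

turn right 32°, forward 6.6 m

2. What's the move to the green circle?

turn left 68°, forward 3.1 m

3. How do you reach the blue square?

turn right 8°, forward 14.8 m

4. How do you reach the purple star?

forward 11.5 m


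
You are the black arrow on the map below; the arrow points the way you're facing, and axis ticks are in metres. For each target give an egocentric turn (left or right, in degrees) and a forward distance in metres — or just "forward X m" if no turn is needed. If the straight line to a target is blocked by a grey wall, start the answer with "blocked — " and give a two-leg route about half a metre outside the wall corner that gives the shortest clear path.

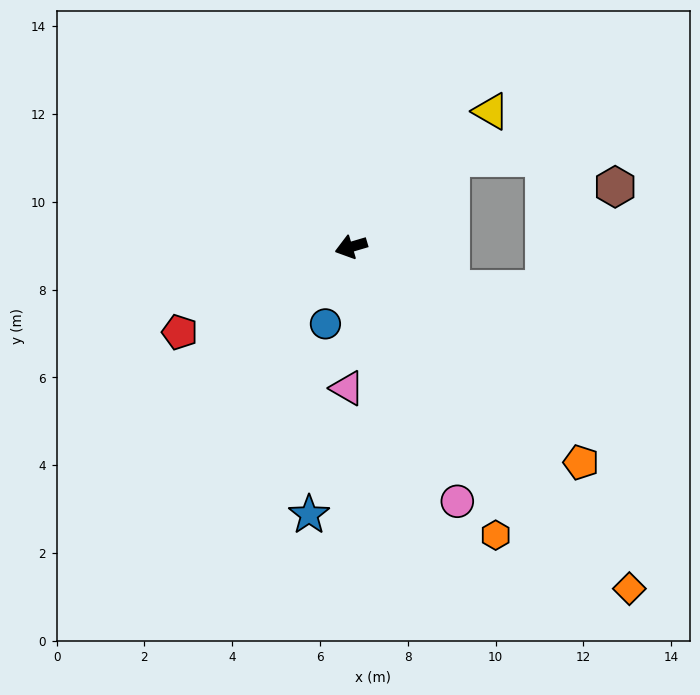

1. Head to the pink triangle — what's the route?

turn left 72°, forward 3.2 m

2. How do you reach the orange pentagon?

turn left 120°, forward 7.2 m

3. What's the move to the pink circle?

turn left 96°, forward 6.3 m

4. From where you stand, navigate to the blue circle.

turn left 55°, forward 1.8 m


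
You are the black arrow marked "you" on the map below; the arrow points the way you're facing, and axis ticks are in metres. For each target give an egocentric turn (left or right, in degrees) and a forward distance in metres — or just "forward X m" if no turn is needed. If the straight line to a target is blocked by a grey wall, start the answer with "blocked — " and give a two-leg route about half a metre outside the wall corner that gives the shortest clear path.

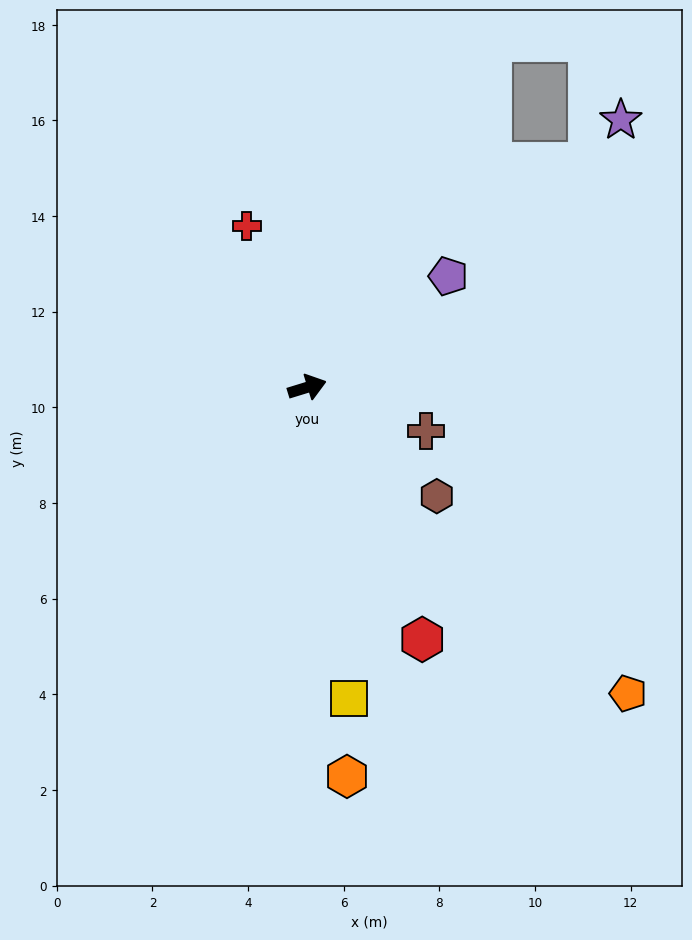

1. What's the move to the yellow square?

turn right 99°, forward 6.6 m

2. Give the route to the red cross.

turn left 93°, forward 3.6 m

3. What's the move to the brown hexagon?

turn right 57°, forward 3.5 m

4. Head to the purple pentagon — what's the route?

turn left 21°, forward 3.8 m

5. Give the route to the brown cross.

turn right 37°, forward 2.7 m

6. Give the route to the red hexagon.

turn right 83°, forward 5.8 m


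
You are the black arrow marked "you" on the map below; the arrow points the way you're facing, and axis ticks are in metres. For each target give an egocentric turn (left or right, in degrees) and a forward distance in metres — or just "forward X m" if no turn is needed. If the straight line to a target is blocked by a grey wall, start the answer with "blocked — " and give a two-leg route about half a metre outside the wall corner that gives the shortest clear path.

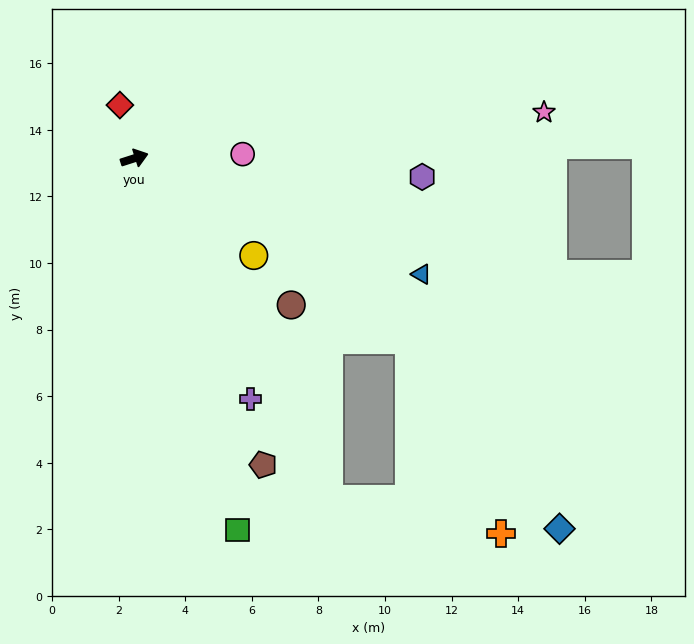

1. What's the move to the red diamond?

turn left 87°, forward 1.7 m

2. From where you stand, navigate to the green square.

turn right 92°, forward 11.6 m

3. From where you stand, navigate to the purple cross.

turn right 82°, forward 8.0 m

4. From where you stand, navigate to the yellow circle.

turn right 57°, forward 4.6 m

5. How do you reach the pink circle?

turn right 16°, forward 3.3 m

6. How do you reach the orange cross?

blocked — turn right 78°, forward 11.8 m, then turn left 49°, forward 5.3 m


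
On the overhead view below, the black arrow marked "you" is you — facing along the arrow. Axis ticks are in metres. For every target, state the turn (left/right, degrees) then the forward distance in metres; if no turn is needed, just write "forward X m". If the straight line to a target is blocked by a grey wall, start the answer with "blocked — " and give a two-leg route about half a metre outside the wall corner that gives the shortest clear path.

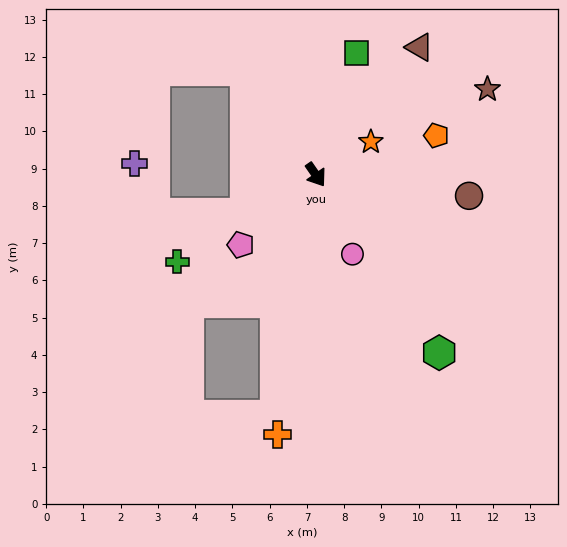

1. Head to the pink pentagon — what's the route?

turn right 82°, forward 2.8 m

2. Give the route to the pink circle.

turn right 10°, forward 2.3 m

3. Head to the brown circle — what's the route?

turn left 47°, forward 4.2 m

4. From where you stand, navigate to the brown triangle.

turn left 106°, forward 4.4 m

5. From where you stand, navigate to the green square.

turn left 127°, forward 3.4 m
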